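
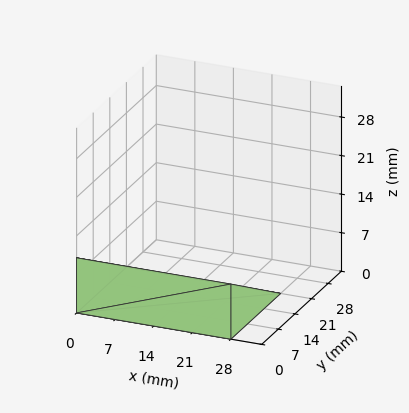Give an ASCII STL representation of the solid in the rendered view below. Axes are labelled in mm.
Reading the render: the shape is a wedge (ramp): 28 × 21 mm base, rising to 10 mm along the y=0 edge and sloping linearly to z=0 at y=21 (dimensions read to the nearest mm from the axis ticks). For the STL, each face is triangulated and given an outward normal.

solid part
  facet normal 0.0000 0.0000 -1.0000
    outer loop
      vertex 28.00 21.00 0.00
      vertex 28.00 0.00 0.00
      vertex 0.00 0.00 0.00
    endloop
  endfacet
  facet normal 0.0000 0.0000 -1.0000
    outer loop
      vertex 0.00 21.00 0.00
      vertex 28.00 21.00 0.00
      vertex 0.00 0.00 0.00
    endloop
  endfacet
  facet normal 0.0000 -1.0000 0.0000
    outer loop
      vertex 0.00 0.00 0.00
      vertex 28.00 0.00 0.00
      vertex 28.00 0.00 10.00
    endloop
  endfacet
  facet normal 0.0000 -1.0000 0.0000
    outer loop
      vertex 0.00 0.00 0.00
      vertex 28.00 0.00 10.00
      vertex 0.00 0.00 10.00
    endloop
  endfacet
  facet normal 0.0000 0.4299 0.9029
    outer loop
      vertex 0.00 0.00 10.00
      vertex 28.00 0.00 10.00
      vertex 28.00 21.00 0.00
    endloop
  endfacet
  facet normal 0.0000 0.4299 0.9029
    outer loop
      vertex 0.00 0.00 10.00
      vertex 28.00 21.00 0.00
      vertex 0.00 21.00 0.00
    endloop
  endfacet
  facet normal -1.0000 0.0000 0.0000
    outer loop
      vertex 0.00 0.00 10.00
      vertex 0.00 21.00 0.00
      vertex 0.00 0.00 0.00
    endloop
  endfacet
  facet normal 1.0000 0.0000 0.0000
    outer loop
      vertex 28.00 0.00 0.00
      vertex 28.00 21.00 0.00
      vertex 28.00 0.00 10.00
    endloop
  endfacet
endsolid part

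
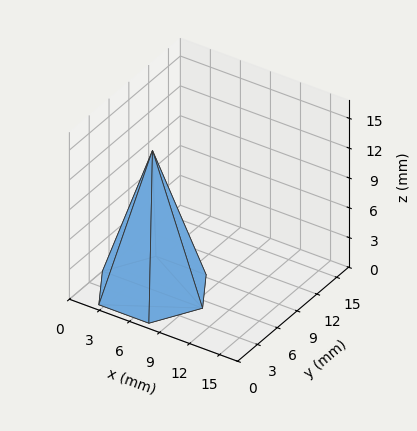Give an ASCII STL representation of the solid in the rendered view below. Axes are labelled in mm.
Reading the render: the shape is a regular 6-sided pyramid, base circumscribed radius ≈ 5 mm, apex at z ≈ 14 mm (dimensions read to the nearest mm from the axis ticks). For the STL, each face is triangulated and given an outward normal.

solid part
  facet normal 0.0000 0.0000 -1.0000
    outer loop
      vertex 2.500 9.330 0.000
      vertex 7.500 9.330 0.000
      vertex 10.000 5.000 0.000
    endloop
  endfacet
  facet normal 0.0000 0.0000 -1.0000
    outer loop
      vertex 0.000 5.000 0.000
      vertex 2.500 9.330 0.000
      vertex 10.000 5.000 0.000
    endloop
  endfacet
  facet normal 0.0000 0.0000 -1.0000
    outer loop
      vertex 2.500 0.670 0.000
      vertex 0.000 5.000 0.000
      vertex 10.000 5.000 0.000
    endloop
  endfacet
  facet normal 0.0000 0.0000 -1.0000
    outer loop
      vertex 7.500 0.670 0.000
      vertex 2.500 0.670 0.000
      vertex 10.000 5.000 0.000
    endloop
  endfacet
  facet normal 0.8273 0.4777 0.2955
    outer loop
      vertex 10.000 5.000 0.000
      vertex 7.500 9.330 0.000
      vertex 5.000 5.000 14.000
    endloop
  endfacet
  facet normal 0.0000 0.9554 0.2955
    outer loop
      vertex 7.500 9.330 0.000
      vertex 2.500 9.330 0.000
      vertex 5.000 5.000 14.000
    endloop
  endfacet
  facet normal -0.8273 0.4777 0.2955
    outer loop
      vertex 2.500 9.330 0.000
      vertex 0.000 5.000 0.000
      vertex 5.000 5.000 14.000
    endloop
  endfacet
  facet normal -0.8273 -0.4777 0.2955
    outer loop
      vertex 0.000 5.000 0.000
      vertex 2.500 0.670 0.000
      vertex 5.000 5.000 14.000
    endloop
  endfacet
  facet normal 0.0000 -0.9554 0.2955
    outer loop
      vertex 2.500 0.670 0.000
      vertex 7.500 0.670 0.000
      vertex 5.000 5.000 14.000
    endloop
  endfacet
  facet normal 0.8273 -0.4777 0.2955
    outer loop
      vertex 7.500 0.670 0.000
      vertex 10.000 5.000 0.000
      vertex 5.000 5.000 14.000
    endloop
  endfacet
endsolid part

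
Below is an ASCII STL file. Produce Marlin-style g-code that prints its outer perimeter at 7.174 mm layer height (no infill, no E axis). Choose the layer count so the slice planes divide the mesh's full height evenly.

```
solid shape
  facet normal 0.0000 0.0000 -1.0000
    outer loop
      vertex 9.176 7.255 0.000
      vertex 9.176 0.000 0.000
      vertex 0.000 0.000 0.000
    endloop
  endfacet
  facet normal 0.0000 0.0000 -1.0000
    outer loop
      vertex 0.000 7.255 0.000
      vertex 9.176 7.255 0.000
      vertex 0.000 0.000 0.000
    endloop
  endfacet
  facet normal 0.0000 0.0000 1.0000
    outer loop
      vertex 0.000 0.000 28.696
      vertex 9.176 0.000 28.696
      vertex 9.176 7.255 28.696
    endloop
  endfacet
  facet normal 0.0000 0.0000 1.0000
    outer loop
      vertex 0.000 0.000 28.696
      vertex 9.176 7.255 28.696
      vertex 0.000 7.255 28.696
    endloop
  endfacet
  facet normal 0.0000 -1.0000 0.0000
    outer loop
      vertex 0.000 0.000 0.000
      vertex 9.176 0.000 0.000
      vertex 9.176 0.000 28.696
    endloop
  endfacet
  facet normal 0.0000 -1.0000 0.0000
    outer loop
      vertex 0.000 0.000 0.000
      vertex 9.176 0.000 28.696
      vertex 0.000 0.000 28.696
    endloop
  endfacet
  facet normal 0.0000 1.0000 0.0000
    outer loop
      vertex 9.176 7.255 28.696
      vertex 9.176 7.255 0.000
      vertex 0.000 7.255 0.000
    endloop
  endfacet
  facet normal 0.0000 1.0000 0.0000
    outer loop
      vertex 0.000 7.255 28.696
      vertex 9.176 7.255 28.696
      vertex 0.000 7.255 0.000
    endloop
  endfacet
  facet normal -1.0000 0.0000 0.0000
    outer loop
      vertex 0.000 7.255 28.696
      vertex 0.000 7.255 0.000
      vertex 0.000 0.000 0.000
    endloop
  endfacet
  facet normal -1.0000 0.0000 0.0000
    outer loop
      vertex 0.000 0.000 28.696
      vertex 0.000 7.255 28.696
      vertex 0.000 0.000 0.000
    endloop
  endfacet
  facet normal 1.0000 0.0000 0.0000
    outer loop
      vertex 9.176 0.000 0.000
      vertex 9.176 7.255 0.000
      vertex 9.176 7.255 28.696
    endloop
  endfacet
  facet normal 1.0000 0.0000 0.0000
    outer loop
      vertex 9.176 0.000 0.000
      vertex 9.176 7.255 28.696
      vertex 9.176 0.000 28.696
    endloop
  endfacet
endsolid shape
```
; perimeter-only toolpath
G21 ; units = mm
G90 ; absolute positioning
G28 ; home
; layer 1
G0 Z7.174
G0 X0.000 Y0.000
G1 X9.176 Y0.000
G1 X9.176 Y7.255
G1 X0.000 Y7.255
G1 X0.000 Y0.000
; layer 2
G0 Z14.348
G0 X0.000 Y0.000
G1 X9.176 Y0.000
G1 X9.176 Y7.255
G1 X0.000 Y7.255
G1 X0.000 Y0.000
; layer 3
G0 Z21.522
G0 X0.000 Y0.000
G1 X9.176 Y0.000
G1 X9.176 Y7.255
G1 X0.000 Y7.255
G1 X0.000 Y0.000
; layer 4
G0 Z28.696
G0 X0.000 Y0.000
G1 X9.176 Y0.000
G1 X9.176 Y7.255
G1 X0.000 Y7.255
G1 X0.000 Y0.000
M2 ; end

The solid is a rectangular box, roughly 9.18 × 7.25 mm footprint and 28.7 mm tall. Slicing at Δz = 7.174 mm — 4 equal slices spanning the solid's height, so layer i sits at z = i·h/4 — gives 4 non-empty perimeters. Each is a 4-segment closed polygon; G0 lifts to the layer z and rapids to the start vertex, then G1 traces the edges.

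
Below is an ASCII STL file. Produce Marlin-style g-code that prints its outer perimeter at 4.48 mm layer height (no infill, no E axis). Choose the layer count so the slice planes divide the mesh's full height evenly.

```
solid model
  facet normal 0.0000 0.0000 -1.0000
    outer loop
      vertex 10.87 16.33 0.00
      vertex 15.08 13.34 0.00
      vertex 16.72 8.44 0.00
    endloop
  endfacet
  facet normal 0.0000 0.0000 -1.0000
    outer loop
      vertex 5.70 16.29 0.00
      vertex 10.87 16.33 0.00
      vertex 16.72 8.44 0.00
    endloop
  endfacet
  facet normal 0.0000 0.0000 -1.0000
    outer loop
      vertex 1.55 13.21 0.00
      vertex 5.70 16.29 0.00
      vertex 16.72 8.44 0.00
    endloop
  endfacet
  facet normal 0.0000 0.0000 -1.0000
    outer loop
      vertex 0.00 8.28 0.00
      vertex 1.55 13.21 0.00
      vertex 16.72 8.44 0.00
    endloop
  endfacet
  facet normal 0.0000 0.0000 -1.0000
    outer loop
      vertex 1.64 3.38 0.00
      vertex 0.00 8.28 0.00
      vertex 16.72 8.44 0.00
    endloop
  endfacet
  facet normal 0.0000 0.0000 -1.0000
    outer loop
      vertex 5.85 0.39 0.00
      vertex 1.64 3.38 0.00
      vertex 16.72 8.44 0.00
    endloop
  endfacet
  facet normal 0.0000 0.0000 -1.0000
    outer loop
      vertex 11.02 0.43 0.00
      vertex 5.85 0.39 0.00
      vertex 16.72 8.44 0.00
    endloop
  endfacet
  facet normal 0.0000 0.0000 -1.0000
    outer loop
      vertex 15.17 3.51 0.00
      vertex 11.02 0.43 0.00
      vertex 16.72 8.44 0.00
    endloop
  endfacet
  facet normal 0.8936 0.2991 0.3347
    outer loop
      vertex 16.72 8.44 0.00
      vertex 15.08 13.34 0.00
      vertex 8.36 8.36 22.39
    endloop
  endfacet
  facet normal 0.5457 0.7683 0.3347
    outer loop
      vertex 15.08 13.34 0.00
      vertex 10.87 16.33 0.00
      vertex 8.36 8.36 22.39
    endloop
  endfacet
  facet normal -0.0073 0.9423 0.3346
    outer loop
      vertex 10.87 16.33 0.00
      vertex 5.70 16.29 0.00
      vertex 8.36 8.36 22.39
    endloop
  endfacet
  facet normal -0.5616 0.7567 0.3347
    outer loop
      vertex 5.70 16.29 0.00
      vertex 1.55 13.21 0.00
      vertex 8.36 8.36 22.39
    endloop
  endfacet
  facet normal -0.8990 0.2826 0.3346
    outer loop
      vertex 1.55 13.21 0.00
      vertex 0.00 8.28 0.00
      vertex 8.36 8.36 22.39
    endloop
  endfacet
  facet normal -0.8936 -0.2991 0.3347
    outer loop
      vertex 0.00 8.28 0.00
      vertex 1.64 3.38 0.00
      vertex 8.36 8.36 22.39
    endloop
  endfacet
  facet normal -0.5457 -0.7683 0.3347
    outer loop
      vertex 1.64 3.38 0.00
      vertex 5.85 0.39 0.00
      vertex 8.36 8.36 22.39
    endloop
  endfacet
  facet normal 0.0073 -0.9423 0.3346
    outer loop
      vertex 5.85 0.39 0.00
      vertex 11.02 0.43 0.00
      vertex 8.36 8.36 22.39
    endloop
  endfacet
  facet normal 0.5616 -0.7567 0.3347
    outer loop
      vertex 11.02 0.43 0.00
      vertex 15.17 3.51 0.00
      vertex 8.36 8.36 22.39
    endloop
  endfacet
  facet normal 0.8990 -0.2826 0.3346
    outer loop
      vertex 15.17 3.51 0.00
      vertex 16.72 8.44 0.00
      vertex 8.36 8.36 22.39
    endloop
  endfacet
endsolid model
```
; perimeter-only toolpath
G21 ; units = mm
G90 ; absolute positioning
G28 ; home
; layer 1
G0 Z4.48
G0 X15.05 Y8.42
G1 X13.74 Y12.34
G1 X10.37 Y14.74
G1 X6.23 Y14.70
G1 X2.91 Y12.24
G1 X1.67 Y8.30
G1 X2.98 Y4.38
G1 X6.35 Y1.98
G1 X10.49 Y2.02
G1 X13.81 Y4.48
G1 X15.05 Y8.42
; layer 2
G0 Z8.96
G0 X13.38 Y8.41
G1 X12.39 Y11.35
G1 X9.87 Y13.14
G1 X6.76 Y13.12
G1 X4.27 Y11.27
G1 X3.34 Y8.31
G1 X4.33 Y5.37
G1 X6.85 Y3.58
G1 X9.96 Y3.60
G1 X12.45 Y5.45
G1 X13.38 Y8.41
; layer 3
G0 Z13.43
G0 X11.70 Y8.39
G1 X11.05 Y10.35
G1 X9.36 Y11.55
G1 X7.30 Y11.53
G1 X5.64 Y10.30
G1 X5.02 Y8.33
G1 X5.67 Y6.37
G1 X7.36 Y5.17
G1 X9.42 Y5.19
G1 X11.08 Y6.42
G1 X11.70 Y8.39
; layer 4
G0 Z17.91
G0 X10.03 Y8.38
G1 X9.70 Y9.36
G1 X8.86 Y9.95
G1 X7.83 Y9.95
G1 X7.00 Y9.33
G1 X6.69 Y8.34
G1 X7.02 Y7.36
G1 X7.86 Y6.77
G1 X8.89 Y6.77
G1 X9.72 Y7.39
G1 X10.03 Y8.38
M2 ; end

The solid is a regular 10-sided pyramid, base circumscribed radius ≈ 8.36 mm, apex at z ≈ 22.4 mm. Slicing at Δz = 4.48 mm — 5 equal slices spanning the solid's height, so layer i sits at z = i·h/5 — gives 4 non-empty perimeters. Each is a 10-segment closed polygon; G0 lifts to the layer z and rapids to the start vertex, then G1 traces the edges. The cross-section shrinks linearly with z (the slice at the apex is degenerate and omitted).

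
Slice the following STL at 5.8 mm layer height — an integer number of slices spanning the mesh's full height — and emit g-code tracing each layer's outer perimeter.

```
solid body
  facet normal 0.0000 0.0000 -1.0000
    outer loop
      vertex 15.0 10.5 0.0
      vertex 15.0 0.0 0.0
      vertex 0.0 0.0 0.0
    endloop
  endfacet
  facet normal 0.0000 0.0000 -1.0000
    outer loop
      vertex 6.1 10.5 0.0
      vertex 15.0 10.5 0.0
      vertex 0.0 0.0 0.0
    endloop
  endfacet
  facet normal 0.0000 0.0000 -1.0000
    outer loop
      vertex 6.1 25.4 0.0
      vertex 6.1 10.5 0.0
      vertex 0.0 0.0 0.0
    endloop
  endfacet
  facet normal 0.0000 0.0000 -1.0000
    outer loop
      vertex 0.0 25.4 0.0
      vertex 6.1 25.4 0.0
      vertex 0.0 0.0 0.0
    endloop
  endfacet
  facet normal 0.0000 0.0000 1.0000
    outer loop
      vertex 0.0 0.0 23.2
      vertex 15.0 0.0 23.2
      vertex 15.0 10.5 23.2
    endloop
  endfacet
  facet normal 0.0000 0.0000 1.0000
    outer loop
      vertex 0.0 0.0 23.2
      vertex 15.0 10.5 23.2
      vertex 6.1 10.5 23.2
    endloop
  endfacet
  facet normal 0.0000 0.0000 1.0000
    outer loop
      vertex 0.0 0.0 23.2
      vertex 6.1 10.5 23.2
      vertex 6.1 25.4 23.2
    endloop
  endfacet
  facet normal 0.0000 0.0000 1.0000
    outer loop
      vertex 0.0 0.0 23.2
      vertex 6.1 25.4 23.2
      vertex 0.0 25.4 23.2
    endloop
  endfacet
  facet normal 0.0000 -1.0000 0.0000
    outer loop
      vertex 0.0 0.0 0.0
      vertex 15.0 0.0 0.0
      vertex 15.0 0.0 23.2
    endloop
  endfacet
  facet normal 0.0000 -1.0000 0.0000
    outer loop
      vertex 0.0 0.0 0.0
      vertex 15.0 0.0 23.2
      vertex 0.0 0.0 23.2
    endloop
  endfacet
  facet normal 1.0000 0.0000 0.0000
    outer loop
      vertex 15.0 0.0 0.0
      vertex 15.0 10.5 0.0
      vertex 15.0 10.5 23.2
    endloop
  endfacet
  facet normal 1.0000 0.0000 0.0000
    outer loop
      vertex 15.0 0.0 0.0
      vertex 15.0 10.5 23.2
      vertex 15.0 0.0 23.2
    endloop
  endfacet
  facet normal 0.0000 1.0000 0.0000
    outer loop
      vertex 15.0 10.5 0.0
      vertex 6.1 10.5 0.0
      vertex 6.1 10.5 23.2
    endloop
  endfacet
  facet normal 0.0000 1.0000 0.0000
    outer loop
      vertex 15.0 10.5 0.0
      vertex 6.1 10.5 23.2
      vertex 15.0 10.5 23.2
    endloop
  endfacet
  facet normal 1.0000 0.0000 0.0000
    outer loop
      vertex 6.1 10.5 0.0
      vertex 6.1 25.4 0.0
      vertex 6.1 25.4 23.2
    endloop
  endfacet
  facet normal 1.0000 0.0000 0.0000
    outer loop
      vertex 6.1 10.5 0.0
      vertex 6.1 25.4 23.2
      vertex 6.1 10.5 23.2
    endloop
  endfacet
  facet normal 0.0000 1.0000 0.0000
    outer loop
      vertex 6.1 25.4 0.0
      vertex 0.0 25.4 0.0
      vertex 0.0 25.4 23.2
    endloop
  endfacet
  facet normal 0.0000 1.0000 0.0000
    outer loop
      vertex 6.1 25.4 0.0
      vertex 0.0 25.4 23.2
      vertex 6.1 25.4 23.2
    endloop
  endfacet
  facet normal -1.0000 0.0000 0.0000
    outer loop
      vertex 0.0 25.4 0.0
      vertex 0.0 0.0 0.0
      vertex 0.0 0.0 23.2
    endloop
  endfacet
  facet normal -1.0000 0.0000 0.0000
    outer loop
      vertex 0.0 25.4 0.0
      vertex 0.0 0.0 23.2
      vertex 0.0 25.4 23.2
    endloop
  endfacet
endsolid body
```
; perimeter-only toolpath
G21 ; units = mm
G90 ; absolute positioning
G28 ; home
; layer 1
G0 Z5.8
G0 X0.0 Y0.0
G1 X15.0 Y0.0
G1 X15.0 Y10.5
G1 X6.1 Y10.5
G1 X6.1 Y25.4
G1 X0.0 Y25.4
G1 X0.0 Y0.0
; layer 2
G0 Z11.6
G0 X0.0 Y0.0
G1 X15.0 Y0.0
G1 X15.0 Y10.5
G1 X6.1 Y10.5
G1 X6.1 Y25.4
G1 X0.0 Y25.4
G1 X0.0 Y0.0
; layer 3
G0 Z17.4
G0 X0.0 Y0.0
G1 X15.0 Y0.0
G1 X15.0 Y10.5
G1 X6.1 Y10.5
G1 X6.1 Y25.4
G1 X0.0 Y25.4
G1 X0.0 Y0.0
; layer 4
G0 Z23.2
G0 X0.0 Y0.0
G1 X15.0 Y0.0
G1 X15.0 Y10.5
G1 X6.1 Y10.5
G1 X6.1 Y25.4
G1 X0.0 Y25.4
G1 X0.0 Y0.0
M2 ; end

The solid is an L-shaped prism: outer 15 × 25.4 mm, arm thicknesses ≈ 10.5 mm (horizontal) and 6.1 mm (vertical), extruded 23.2 mm in z. Slicing at Δz = 5.8 mm — 4 equal slices spanning the solid's height, so layer i sits at z = i·h/4 — gives 4 non-empty perimeters. Each is a 6-segment closed polygon; G0 lifts to the layer z and rapids to the start vertex, then G1 traces the edges.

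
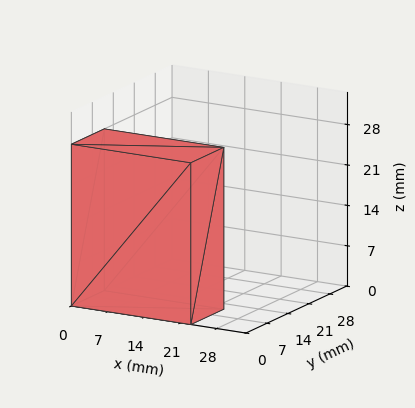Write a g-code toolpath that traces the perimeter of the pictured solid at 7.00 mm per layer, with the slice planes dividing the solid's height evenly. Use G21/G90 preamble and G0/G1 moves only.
Reading the render: the shape is a rectangular box, roughly 23 × 11 mm footprint and 28 mm tall (dimensions read to the nearest mm from the axis ticks). For the g-code, the solid's height is divided into equal slices at the stated Δz and each level perimeter traced with G1 moves after a G0 lift.

; perimeter-only toolpath
G21 ; units = mm
G90 ; absolute positioning
G28 ; home
; layer 1
G0 Z7.00
G0 X0.00 Y0.00
G1 X23.00 Y0.00
G1 X23.00 Y11.00
G1 X0.00 Y11.00
G1 X0.00 Y0.00
; layer 2
G0 Z14.00
G0 X0.00 Y0.00
G1 X23.00 Y0.00
G1 X23.00 Y11.00
G1 X0.00 Y11.00
G1 X0.00 Y0.00
; layer 3
G0 Z21.00
G0 X0.00 Y0.00
G1 X23.00 Y0.00
G1 X23.00 Y11.00
G1 X0.00 Y11.00
G1 X0.00 Y0.00
; layer 4
G0 Z28.00
G0 X0.00 Y0.00
G1 X23.00 Y0.00
G1 X23.00 Y11.00
G1 X0.00 Y11.00
G1 X0.00 Y0.00
M2 ; end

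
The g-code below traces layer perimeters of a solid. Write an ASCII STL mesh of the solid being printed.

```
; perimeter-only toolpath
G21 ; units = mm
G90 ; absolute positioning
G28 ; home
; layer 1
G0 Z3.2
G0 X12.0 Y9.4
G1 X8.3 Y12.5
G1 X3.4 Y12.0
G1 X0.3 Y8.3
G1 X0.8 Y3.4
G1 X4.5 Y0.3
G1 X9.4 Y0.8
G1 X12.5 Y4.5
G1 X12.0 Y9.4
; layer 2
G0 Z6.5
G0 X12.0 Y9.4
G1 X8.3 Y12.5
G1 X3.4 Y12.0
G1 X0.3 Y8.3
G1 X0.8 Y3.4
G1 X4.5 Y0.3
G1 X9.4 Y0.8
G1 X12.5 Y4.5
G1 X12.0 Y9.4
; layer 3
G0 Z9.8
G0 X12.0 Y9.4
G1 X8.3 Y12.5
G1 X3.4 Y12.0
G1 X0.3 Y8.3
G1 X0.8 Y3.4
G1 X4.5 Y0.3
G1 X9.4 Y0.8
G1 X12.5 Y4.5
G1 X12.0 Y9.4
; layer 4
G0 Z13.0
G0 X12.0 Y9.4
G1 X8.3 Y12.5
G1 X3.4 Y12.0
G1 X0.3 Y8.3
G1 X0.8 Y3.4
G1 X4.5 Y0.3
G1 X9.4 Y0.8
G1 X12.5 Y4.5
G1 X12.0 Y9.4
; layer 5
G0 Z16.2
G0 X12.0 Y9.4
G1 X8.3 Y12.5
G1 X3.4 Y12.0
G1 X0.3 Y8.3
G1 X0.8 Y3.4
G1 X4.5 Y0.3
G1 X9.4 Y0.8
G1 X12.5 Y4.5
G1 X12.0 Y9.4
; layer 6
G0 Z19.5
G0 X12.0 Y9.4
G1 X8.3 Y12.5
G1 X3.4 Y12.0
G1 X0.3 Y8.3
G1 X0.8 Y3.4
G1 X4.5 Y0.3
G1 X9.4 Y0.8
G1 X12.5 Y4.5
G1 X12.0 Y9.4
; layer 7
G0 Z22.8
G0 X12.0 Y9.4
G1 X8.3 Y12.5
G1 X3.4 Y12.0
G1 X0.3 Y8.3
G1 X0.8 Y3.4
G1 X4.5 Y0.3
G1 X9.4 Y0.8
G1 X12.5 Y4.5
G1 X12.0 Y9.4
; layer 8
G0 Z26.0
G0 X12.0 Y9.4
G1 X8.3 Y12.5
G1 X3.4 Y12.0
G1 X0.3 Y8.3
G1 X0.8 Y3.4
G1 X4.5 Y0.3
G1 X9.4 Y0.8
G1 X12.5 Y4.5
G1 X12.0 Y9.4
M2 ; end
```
solid part
  facet normal 0.0000 0.0000 -1.0000
    outer loop
      vertex 3.4 12.0 0.0
      vertex 8.3 12.5 0.0
      vertex 12.0 9.4 0.0
    endloop
  endfacet
  facet normal 0.0000 0.0000 -1.0000
    outer loop
      vertex 0.3 8.3 0.0
      vertex 3.4 12.0 0.0
      vertex 12.0 9.4 0.0
    endloop
  endfacet
  facet normal 0.0000 0.0000 -1.0000
    outer loop
      vertex 0.8 3.4 0.0
      vertex 0.3 8.3 0.0
      vertex 12.0 9.4 0.0
    endloop
  endfacet
  facet normal 0.0000 0.0000 -1.0000
    outer loop
      vertex 4.5 0.3 0.0
      vertex 0.8 3.4 0.0
      vertex 12.0 9.4 0.0
    endloop
  endfacet
  facet normal 0.0000 0.0000 -1.0000
    outer loop
      vertex 9.4 0.8 0.0
      vertex 4.5 0.3 0.0
      vertex 12.0 9.4 0.0
    endloop
  endfacet
  facet normal 0.0000 0.0000 -1.0000
    outer loop
      vertex 12.5 4.5 0.0
      vertex 9.4 0.8 0.0
      vertex 12.0 9.4 0.0
    endloop
  endfacet
  facet normal 0.0000 0.0000 1.0000
    outer loop
      vertex 12.0 9.4 26.0
      vertex 8.3 12.5 26.0
      vertex 3.4 12.0 26.0
    endloop
  endfacet
  facet normal 0.0000 0.0000 1.0000
    outer loop
      vertex 12.0 9.4 26.0
      vertex 3.4 12.0 26.0
      vertex 0.3 8.3 26.0
    endloop
  endfacet
  facet normal 0.0000 0.0000 1.0000
    outer loop
      vertex 12.0 9.4 26.0
      vertex 0.3 8.3 26.0
      vertex 0.8 3.4 26.0
    endloop
  endfacet
  facet normal 0.0000 0.0000 1.0000
    outer loop
      vertex 12.0 9.4 26.0
      vertex 0.8 3.4 26.0
      vertex 4.5 0.3 26.0
    endloop
  endfacet
  facet normal 0.0000 0.0000 1.0000
    outer loop
      vertex 12.0 9.4 26.0
      vertex 4.5 0.3 26.0
      vertex 9.4 0.8 26.0
    endloop
  endfacet
  facet normal 0.0000 0.0000 1.0000
    outer loop
      vertex 12.0 9.4 26.0
      vertex 9.4 0.8 26.0
      vertex 12.5 4.5 26.0
    endloop
  endfacet
  facet normal 0.6422 0.7665 0.0000
    outer loop
      vertex 12.0 9.4 0.0
      vertex 8.3 12.5 0.0
      vertex 8.3 12.5 26.0
    endloop
  endfacet
  facet normal 0.6422 0.7665 0.0000
    outer loop
      vertex 12.0 9.4 0.0
      vertex 8.3 12.5 26.0
      vertex 12.0 9.4 26.0
    endloop
  endfacet
  facet normal -0.1015 0.9948 0.0000
    outer loop
      vertex 8.3 12.5 0.0
      vertex 3.4 12.0 0.0
      vertex 3.4 12.0 26.0
    endloop
  endfacet
  facet normal -0.1015 0.9948 0.0000
    outer loop
      vertex 8.3 12.5 0.0
      vertex 3.4 12.0 26.0
      vertex 8.3 12.5 26.0
    endloop
  endfacet
  facet normal -0.7665 0.6422 0.0000
    outer loop
      vertex 3.4 12.0 0.0
      vertex 0.3 8.3 0.0
      vertex 0.3 8.3 26.0
    endloop
  endfacet
  facet normal -0.7665 0.6422 0.0000
    outer loop
      vertex 3.4 12.0 0.0
      vertex 0.3 8.3 26.0
      vertex 3.4 12.0 26.0
    endloop
  endfacet
  facet normal -0.9948 -0.1015 0.0000
    outer loop
      vertex 0.3 8.3 0.0
      vertex 0.8 3.4 0.0
      vertex 0.8 3.4 26.0
    endloop
  endfacet
  facet normal -0.9948 -0.1015 0.0000
    outer loop
      vertex 0.3 8.3 0.0
      vertex 0.8 3.4 26.0
      vertex 0.3 8.3 26.0
    endloop
  endfacet
  facet normal -0.6422 -0.7665 0.0000
    outer loop
      vertex 0.8 3.4 0.0
      vertex 4.5 0.3 0.0
      vertex 4.5 0.3 26.0
    endloop
  endfacet
  facet normal -0.6422 -0.7665 0.0000
    outer loop
      vertex 0.8 3.4 0.0
      vertex 4.5 0.3 26.0
      vertex 0.8 3.4 26.0
    endloop
  endfacet
  facet normal 0.1015 -0.9948 0.0000
    outer loop
      vertex 4.5 0.3 0.0
      vertex 9.4 0.8 0.0
      vertex 9.4 0.8 26.0
    endloop
  endfacet
  facet normal 0.1015 -0.9948 0.0000
    outer loop
      vertex 4.5 0.3 0.0
      vertex 9.4 0.8 26.0
      vertex 4.5 0.3 26.0
    endloop
  endfacet
  facet normal 0.7665 -0.6422 0.0000
    outer loop
      vertex 9.4 0.8 0.0
      vertex 12.5 4.5 0.0
      vertex 12.5 4.5 26.0
    endloop
  endfacet
  facet normal 0.7665 -0.6422 0.0000
    outer loop
      vertex 9.4 0.8 0.0
      vertex 12.5 4.5 26.0
      vertex 9.4 0.8 26.0
    endloop
  endfacet
  facet normal 0.9948 0.1015 0.0000
    outer loop
      vertex 12.5 4.5 0.0
      vertex 12.0 9.4 0.0
      vertex 12.0 9.4 26.0
    endloop
  endfacet
  facet normal 0.9948 0.1015 0.0000
    outer loop
      vertex 12.5 4.5 0.0
      vertex 12.0 9.4 26.0
      vertex 12.5 4.5 26.0
    endloop
  endfacet
endsolid part

The G0 Z moves step by Δz≈3.2 mm. Every layer's G1 loop is the same polygon, so the solid is a straight extrusion of it from z=0 to z≈26. Closing with flat bottom and top caps and triangulating gives 28 facets — a regular 8-sided prism (a cylinder approximated with 8 flat sides), circumscribed radius ≈ 6.4 mm, height ≈ 26 mm.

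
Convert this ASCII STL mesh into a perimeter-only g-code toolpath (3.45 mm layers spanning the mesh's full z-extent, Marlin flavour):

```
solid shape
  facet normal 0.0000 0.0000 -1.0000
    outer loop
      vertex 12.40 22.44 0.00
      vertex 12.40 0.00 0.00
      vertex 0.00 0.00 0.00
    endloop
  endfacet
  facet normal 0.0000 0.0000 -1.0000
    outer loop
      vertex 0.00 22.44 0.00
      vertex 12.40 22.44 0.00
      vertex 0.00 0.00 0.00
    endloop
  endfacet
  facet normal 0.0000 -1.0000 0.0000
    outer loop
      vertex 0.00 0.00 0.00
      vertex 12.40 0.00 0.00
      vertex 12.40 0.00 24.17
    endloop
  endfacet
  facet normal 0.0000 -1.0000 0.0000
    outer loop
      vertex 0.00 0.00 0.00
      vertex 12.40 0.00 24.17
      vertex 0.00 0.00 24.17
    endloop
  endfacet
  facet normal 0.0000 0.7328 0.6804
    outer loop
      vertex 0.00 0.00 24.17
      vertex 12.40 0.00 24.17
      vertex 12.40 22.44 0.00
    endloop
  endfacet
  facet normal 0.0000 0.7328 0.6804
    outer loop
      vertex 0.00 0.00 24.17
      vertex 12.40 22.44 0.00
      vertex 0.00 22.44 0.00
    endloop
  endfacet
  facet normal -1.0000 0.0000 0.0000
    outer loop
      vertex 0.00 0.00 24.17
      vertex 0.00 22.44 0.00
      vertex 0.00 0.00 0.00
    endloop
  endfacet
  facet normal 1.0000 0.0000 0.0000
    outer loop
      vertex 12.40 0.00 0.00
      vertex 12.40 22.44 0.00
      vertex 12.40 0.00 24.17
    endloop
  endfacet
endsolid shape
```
; perimeter-only toolpath
G21 ; units = mm
G90 ; absolute positioning
G28 ; home
; layer 1
G0 Z3.45
G0 X0.00 Y0.00
G1 X12.40 Y0.00
G1 X12.40 Y19.23
G1 X0.00 Y19.23
G1 X0.00 Y0.00
; layer 2
G0 Z6.91
G0 X0.00 Y0.00
G1 X12.40 Y0.00
G1 X12.40 Y16.03
G1 X0.00 Y16.03
G1 X0.00 Y0.00
; layer 3
G0 Z10.36
G0 X0.00 Y0.00
G1 X12.40 Y0.00
G1 X12.40 Y12.82
G1 X0.00 Y12.82
G1 X0.00 Y0.00
; layer 4
G0 Z13.81
G0 X0.00 Y0.00
G1 X12.40 Y0.00
G1 X12.40 Y9.62
G1 X0.00 Y9.62
G1 X0.00 Y0.00
; layer 5
G0 Z17.26
G0 X0.00 Y0.00
G1 X12.40 Y0.00
G1 X12.40 Y6.41
G1 X0.00 Y6.41
G1 X0.00 Y0.00
; layer 6
G0 Z20.72
G0 X0.00 Y0.00
G1 X12.40 Y0.00
G1 X12.40 Y3.21
G1 X0.00 Y3.21
G1 X0.00 Y0.00
M2 ; end

The solid is a wedge (ramp): 12.4 × 22.4 mm base, rising to 24.2 mm along the y=0 edge and sloping linearly to z=0 at y=22.4. Slicing at Δz = 3.45 mm — 7 equal slices spanning the solid's height, so layer i sits at z = i·h/7 — gives 6 non-empty perimeters. Each is a 4-segment closed polygon; G0 lifts to the layer z and rapids to the start vertex, then G1 traces the edges. The cross-section shrinks linearly with z (the slice at the apex is degenerate and omitted).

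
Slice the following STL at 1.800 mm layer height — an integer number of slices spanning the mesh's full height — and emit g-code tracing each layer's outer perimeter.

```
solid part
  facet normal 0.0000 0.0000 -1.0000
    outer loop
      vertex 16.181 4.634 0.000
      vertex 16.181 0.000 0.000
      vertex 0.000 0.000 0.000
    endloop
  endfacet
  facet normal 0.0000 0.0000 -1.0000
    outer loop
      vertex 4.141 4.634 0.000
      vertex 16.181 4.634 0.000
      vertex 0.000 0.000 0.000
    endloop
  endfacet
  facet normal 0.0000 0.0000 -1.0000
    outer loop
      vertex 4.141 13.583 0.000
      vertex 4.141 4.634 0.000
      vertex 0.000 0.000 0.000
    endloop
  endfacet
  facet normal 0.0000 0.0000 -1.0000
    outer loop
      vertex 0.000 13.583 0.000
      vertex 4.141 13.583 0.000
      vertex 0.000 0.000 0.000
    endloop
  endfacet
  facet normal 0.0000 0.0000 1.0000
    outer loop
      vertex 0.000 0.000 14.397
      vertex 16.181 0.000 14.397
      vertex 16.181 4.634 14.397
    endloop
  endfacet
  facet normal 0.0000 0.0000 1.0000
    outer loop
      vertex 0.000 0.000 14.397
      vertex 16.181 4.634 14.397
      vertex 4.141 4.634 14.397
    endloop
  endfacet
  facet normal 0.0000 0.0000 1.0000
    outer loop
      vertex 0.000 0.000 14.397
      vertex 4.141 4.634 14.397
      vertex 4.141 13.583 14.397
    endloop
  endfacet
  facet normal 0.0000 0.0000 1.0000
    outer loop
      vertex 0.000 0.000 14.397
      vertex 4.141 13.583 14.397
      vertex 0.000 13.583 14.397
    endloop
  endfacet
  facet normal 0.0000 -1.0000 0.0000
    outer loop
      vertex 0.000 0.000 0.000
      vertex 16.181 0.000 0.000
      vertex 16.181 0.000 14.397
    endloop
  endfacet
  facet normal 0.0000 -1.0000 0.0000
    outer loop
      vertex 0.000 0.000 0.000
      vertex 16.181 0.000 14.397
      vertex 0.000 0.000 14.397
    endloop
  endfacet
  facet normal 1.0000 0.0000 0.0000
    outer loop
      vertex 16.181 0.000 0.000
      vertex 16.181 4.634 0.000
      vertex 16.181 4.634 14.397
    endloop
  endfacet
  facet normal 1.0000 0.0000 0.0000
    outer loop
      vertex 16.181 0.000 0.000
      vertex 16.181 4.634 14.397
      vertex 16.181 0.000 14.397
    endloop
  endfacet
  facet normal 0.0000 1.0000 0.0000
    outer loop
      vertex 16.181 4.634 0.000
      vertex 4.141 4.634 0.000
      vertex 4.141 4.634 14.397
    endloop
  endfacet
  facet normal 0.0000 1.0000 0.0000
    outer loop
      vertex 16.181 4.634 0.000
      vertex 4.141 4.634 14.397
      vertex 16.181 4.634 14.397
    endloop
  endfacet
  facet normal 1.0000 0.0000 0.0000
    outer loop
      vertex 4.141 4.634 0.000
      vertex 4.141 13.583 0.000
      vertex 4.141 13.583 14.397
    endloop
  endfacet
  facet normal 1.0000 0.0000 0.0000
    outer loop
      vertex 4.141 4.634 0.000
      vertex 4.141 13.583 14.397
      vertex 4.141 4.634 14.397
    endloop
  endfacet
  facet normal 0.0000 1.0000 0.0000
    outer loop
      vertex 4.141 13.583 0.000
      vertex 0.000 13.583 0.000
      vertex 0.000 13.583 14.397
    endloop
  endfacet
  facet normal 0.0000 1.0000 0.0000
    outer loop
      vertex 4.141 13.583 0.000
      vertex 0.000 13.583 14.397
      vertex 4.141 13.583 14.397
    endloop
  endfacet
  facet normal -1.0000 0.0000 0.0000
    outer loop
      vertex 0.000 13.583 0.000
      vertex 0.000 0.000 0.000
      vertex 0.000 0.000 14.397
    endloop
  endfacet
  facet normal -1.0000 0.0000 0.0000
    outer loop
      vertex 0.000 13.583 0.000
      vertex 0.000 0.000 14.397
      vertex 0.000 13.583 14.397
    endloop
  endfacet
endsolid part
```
; perimeter-only toolpath
G21 ; units = mm
G90 ; absolute positioning
G28 ; home
; layer 1
G0 Z1.800
G0 X0.000 Y0.000
G1 X16.181 Y0.000
G1 X16.181 Y4.634
G1 X4.141 Y4.634
G1 X4.141 Y13.583
G1 X0.000 Y13.583
G1 X0.000 Y0.000
; layer 2
G0 Z3.599
G0 X0.000 Y0.000
G1 X16.181 Y0.000
G1 X16.181 Y4.634
G1 X4.141 Y4.634
G1 X4.141 Y13.583
G1 X0.000 Y13.583
G1 X0.000 Y0.000
; layer 3
G0 Z5.399
G0 X0.000 Y0.000
G1 X16.181 Y0.000
G1 X16.181 Y4.634
G1 X4.141 Y4.634
G1 X4.141 Y13.583
G1 X0.000 Y13.583
G1 X0.000 Y0.000
; layer 4
G0 Z7.199
G0 X0.000 Y0.000
G1 X16.181 Y0.000
G1 X16.181 Y4.634
G1 X4.141 Y4.634
G1 X4.141 Y13.583
G1 X0.000 Y13.583
G1 X0.000 Y0.000
; layer 5
G0 Z8.998
G0 X0.000 Y0.000
G1 X16.181 Y0.000
G1 X16.181 Y4.634
G1 X4.141 Y4.634
G1 X4.141 Y13.583
G1 X0.000 Y13.583
G1 X0.000 Y0.000
; layer 6
G0 Z10.798
G0 X0.000 Y0.000
G1 X16.181 Y0.000
G1 X16.181 Y4.634
G1 X4.141 Y4.634
G1 X4.141 Y13.583
G1 X0.000 Y13.583
G1 X0.000 Y0.000
; layer 7
G0 Z12.597
G0 X0.000 Y0.000
G1 X16.181 Y0.000
G1 X16.181 Y4.634
G1 X4.141 Y4.634
G1 X4.141 Y13.583
G1 X0.000 Y13.583
G1 X0.000 Y0.000
; layer 8
G0 Z14.397
G0 X0.000 Y0.000
G1 X16.181 Y0.000
G1 X16.181 Y4.634
G1 X4.141 Y4.634
G1 X4.141 Y13.583
G1 X0.000 Y13.583
G1 X0.000 Y0.000
M2 ; end

The solid is an L-shaped prism: outer 16.2 × 13.6 mm, arm thicknesses ≈ 4.63 mm (horizontal) and 4.14 mm (vertical), extruded 14.4 mm in z. Slicing at Δz = 1.800 mm — 8 equal slices spanning the solid's height, so layer i sits at z = i·h/8 — gives 8 non-empty perimeters. Each is a 6-segment closed polygon; G0 lifts to the layer z and rapids to the start vertex, then G1 traces the edges.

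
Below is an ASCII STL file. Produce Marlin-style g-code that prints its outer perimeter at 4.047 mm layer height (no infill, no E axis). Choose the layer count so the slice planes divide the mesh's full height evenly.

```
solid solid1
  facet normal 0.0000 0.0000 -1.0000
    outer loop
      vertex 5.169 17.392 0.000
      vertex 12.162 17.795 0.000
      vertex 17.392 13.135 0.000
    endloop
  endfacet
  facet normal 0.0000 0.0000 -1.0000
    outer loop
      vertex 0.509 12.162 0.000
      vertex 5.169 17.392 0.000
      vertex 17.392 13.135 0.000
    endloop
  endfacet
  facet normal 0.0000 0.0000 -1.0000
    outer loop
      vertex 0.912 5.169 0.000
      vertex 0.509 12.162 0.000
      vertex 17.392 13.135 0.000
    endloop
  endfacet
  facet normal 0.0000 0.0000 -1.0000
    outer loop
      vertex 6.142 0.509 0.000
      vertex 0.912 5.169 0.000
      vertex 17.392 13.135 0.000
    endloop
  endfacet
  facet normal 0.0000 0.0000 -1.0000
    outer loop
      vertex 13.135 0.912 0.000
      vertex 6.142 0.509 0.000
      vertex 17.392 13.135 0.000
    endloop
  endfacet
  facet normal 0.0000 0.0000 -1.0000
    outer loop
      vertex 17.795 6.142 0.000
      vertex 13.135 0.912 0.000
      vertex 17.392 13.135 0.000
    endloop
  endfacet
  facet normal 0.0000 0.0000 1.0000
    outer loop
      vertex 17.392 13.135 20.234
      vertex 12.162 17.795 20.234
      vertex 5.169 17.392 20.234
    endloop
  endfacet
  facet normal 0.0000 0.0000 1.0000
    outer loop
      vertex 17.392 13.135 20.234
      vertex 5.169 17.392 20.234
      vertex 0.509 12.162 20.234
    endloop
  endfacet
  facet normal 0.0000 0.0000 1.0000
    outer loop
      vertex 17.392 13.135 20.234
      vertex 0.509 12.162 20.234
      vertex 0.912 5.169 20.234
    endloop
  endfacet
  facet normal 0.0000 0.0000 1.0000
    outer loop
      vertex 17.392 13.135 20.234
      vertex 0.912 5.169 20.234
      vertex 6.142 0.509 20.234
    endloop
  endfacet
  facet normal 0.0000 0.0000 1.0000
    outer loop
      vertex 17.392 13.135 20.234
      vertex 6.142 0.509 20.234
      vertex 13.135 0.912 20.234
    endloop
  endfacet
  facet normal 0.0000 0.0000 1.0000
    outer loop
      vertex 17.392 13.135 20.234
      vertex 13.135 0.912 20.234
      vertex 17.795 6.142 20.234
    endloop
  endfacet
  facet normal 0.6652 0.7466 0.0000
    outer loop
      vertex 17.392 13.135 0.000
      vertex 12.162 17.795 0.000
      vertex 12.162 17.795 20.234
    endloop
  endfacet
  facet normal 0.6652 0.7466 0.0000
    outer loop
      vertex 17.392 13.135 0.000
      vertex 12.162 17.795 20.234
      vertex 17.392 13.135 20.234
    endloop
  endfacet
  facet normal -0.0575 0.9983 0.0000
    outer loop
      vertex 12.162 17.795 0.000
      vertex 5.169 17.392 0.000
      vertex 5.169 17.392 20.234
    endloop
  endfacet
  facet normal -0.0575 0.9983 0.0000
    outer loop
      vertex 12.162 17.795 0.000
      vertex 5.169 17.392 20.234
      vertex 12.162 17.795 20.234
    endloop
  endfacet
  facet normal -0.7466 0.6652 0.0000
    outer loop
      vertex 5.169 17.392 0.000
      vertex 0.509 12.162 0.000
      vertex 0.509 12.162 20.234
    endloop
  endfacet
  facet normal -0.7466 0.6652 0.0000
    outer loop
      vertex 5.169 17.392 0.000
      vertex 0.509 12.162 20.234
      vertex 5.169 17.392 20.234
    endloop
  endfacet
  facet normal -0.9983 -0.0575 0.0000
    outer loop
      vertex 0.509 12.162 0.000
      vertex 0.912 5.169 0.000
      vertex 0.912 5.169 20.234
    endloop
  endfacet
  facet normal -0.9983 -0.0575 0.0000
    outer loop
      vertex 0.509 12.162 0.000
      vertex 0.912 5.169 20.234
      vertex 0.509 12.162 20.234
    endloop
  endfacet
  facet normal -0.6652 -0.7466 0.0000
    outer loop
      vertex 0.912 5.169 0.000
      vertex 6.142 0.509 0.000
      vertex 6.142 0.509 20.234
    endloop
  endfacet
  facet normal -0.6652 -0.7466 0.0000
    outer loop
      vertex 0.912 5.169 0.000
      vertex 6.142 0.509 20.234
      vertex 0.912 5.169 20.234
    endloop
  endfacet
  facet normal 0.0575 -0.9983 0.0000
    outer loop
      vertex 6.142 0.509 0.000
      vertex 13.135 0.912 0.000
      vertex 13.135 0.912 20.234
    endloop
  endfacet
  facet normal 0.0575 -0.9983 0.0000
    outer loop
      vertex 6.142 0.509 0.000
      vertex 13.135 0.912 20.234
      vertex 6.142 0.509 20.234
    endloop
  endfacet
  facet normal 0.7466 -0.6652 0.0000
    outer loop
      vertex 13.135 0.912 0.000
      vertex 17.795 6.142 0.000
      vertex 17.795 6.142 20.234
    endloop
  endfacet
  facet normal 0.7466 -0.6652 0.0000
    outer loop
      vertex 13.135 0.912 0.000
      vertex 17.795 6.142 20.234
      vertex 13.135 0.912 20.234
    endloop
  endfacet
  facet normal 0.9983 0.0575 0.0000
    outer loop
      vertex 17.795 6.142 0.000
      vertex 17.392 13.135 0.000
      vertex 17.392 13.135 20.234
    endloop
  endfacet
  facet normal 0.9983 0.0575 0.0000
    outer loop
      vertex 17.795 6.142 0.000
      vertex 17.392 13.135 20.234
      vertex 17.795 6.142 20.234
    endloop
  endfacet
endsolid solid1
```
; perimeter-only toolpath
G21 ; units = mm
G90 ; absolute positioning
G28 ; home
; layer 1
G0 Z4.047
G0 X17.392 Y13.135
G1 X12.162 Y17.795
G1 X5.169 Y17.392
G1 X0.509 Y12.162
G1 X0.912 Y5.169
G1 X6.142 Y0.509
G1 X13.135 Y0.912
G1 X17.795 Y6.142
G1 X17.392 Y13.135
; layer 2
G0 Z8.094
G0 X17.392 Y13.135
G1 X12.162 Y17.795
G1 X5.169 Y17.392
G1 X0.509 Y12.162
G1 X0.912 Y5.169
G1 X6.142 Y0.509
G1 X13.135 Y0.912
G1 X17.795 Y6.142
G1 X17.392 Y13.135
; layer 3
G0 Z12.140
G0 X17.392 Y13.135
G1 X12.162 Y17.795
G1 X5.169 Y17.392
G1 X0.509 Y12.162
G1 X0.912 Y5.169
G1 X6.142 Y0.509
G1 X13.135 Y0.912
G1 X17.795 Y6.142
G1 X17.392 Y13.135
; layer 4
G0 Z16.187
G0 X17.392 Y13.135
G1 X12.162 Y17.795
G1 X5.169 Y17.392
G1 X0.509 Y12.162
G1 X0.912 Y5.169
G1 X6.142 Y0.509
G1 X13.135 Y0.912
G1 X17.795 Y6.142
G1 X17.392 Y13.135
; layer 5
G0 Z20.234
G0 X17.392 Y13.135
G1 X12.162 Y17.795
G1 X5.169 Y17.392
G1 X0.509 Y12.162
G1 X0.912 Y5.169
G1 X6.142 Y0.509
G1 X13.135 Y0.912
G1 X17.795 Y6.142
G1 X17.392 Y13.135
M2 ; end

The solid is a regular 8-sided prism (a cylinder approximated with 8 flat sides), circumscribed radius ≈ 9.15 mm, height ≈ 20.2 mm. Slicing at Δz = 4.047 mm — 5 equal slices spanning the solid's height, so layer i sits at z = i·h/5 — gives 5 non-empty perimeters. Each is a 8-segment closed polygon; G0 lifts to the layer z and rapids to the start vertex, then G1 traces the edges.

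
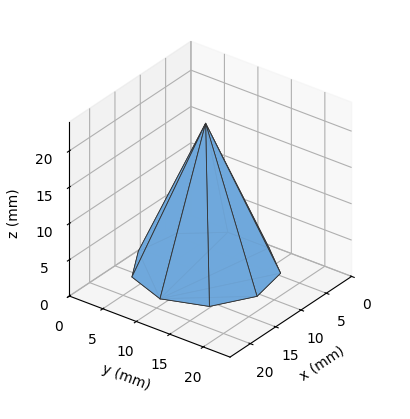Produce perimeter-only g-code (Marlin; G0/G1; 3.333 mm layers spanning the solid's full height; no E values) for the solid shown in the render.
Reading the render: the shape is a regular 9-sided pyramid, base circumscribed radius ≈ 9 mm, apex at z ≈ 20 mm (dimensions read to the nearest mm from the axis ticks). For the g-code, the solid's height is divided into equal slices at the stated Δz and each level perimeter traced with G1 moves after a G0 lift.

; perimeter-only toolpath
G21 ; units = mm
G90 ; absolute positioning
G28 ; home
; layer 1
G0 Z3.333
G0 X16.500 Y9.000
G1 X14.745 Y13.821
G1 X10.303 Y16.386
G1 X5.250 Y15.495
G1 X1.953 Y11.565
G1 X1.953 Y6.435
G1 X5.250 Y2.505
G1 X10.303 Y1.614
G1 X14.745 Y4.179
G1 X16.500 Y9.000
; layer 2
G0 Z6.667
G0 X15.000 Y9.000
G1 X13.596 Y12.857
G1 X10.042 Y14.909
G1 X6.000 Y14.196
G1 X3.362 Y11.052
G1 X3.362 Y6.948
G1 X6.000 Y3.804
G1 X10.042 Y3.091
G1 X13.596 Y5.143
G1 X15.000 Y9.000
; layer 3
G0 Z10.000
G0 X13.500 Y9.000
G1 X12.447 Y11.893
G1 X9.782 Y13.431
G1 X6.750 Y12.897
G1 X4.771 Y10.539
G1 X4.771 Y7.461
G1 X6.750 Y5.103
G1 X9.782 Y4.569
G1 X12.447 Y6.107
G1 X13.500 Y9.000
; layer 4
G0 Z13.333
G0 X12.000 Y9.000
G1 X11.298 Y10.928
G1 X9.521 Y11.954
G1 X7.500 Y11.598
G1 X6.181 Y10.026
G1 X6.181 Y7.974
G1 X7.500 Y6.402
G1 X9.521 Y6.046
G1 X11.298 Y7.072
G1 X12.000 Y9.000
; layer 5
G0 Z16.667
G0 X10.500 Y9.000
G1 X10.149 Y9.964
G1 X9.261 Y10.477
G1 X8.250 Y10.299
G1 X7.590 Y9.513
G1 X7.590 Y8.487
G1 X8.250 Y7.701
G1 X9.261 Y7.523
G1 X10.149 Y8.036
G1 X10.500 Y9.000
M2 ; end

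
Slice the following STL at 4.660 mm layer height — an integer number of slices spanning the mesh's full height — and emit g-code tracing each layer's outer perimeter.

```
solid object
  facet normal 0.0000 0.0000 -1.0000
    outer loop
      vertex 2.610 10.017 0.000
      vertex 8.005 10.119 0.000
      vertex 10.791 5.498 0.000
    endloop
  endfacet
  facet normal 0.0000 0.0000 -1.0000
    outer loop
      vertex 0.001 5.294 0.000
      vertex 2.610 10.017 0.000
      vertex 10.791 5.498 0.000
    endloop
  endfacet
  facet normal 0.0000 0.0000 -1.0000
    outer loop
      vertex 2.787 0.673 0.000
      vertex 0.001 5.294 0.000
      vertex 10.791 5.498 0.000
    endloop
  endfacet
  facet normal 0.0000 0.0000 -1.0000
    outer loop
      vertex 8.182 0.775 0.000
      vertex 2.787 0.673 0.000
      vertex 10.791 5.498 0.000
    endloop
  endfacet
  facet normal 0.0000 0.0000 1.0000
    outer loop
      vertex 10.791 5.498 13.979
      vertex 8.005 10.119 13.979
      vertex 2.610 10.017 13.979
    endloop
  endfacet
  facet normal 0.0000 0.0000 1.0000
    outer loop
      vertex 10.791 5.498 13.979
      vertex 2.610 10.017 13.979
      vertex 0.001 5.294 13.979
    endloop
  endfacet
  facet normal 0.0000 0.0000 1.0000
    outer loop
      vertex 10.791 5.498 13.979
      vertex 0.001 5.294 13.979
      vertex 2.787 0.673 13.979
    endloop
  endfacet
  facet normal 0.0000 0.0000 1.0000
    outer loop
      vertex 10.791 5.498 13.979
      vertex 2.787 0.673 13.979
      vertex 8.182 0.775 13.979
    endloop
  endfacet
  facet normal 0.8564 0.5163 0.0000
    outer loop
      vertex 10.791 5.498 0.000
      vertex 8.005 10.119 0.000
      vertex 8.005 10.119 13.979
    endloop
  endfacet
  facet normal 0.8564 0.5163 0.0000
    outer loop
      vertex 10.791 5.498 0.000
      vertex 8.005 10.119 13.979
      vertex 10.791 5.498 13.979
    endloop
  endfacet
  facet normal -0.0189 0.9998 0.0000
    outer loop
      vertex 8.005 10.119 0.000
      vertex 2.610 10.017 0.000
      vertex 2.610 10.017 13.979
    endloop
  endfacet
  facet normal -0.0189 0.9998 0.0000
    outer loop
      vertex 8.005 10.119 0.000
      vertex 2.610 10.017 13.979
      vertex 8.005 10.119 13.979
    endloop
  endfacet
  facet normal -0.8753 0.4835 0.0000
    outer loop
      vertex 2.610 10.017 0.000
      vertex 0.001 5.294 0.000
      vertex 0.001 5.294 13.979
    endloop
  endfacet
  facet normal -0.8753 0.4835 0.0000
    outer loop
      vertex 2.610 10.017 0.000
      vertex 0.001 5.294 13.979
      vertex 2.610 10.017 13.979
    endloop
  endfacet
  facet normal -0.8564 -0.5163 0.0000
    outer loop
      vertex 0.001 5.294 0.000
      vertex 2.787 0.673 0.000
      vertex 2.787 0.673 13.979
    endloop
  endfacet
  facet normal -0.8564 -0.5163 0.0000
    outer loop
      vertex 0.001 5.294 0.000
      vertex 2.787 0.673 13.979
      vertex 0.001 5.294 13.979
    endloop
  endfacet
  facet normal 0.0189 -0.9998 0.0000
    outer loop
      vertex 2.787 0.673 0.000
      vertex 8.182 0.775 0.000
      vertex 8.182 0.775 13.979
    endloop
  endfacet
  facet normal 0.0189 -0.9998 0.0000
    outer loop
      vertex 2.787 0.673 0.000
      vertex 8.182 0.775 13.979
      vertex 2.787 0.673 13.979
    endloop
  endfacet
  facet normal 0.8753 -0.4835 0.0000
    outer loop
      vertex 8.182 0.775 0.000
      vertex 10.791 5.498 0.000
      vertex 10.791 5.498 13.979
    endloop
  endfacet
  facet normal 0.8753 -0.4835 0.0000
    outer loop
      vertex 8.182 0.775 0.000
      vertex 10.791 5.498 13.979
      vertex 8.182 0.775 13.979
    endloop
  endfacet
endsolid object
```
; perimeter-only toolpath
G21 ; units = mm
G90 ; absolute positioning
G28 ; home
; layer 1
G0 Z4.660
G0 X10.791 Y5.498
G1 X8.005 Y10.119
G1 X2.610 Y10.017
G1 X0.001 Y5.294
G1 X2.787 Y0.673
G1 X8.182 Y0.775
G1 X10.791 Y5.498
; layer 2
G0 Z9.319
G0 X10.791 Y5.498
G1 X8.005 Y10.119
G1 X2.610 Y10.017
G1 X0.001 Y5.294
G1 X2.787 Y0.673
G1 X8.182 Y0.775
G1 X10.791 Y5.498
; layer 3
G0 Z13.979
G0 X10.791 Y5.498
G1 X8.005 Y10.119
G1 X2.610 Y10.017
G1 X0.001 Y5.294
G1 X2.787 Y0.673
G1 X8.182 Y0.775
G1 X10.791 Y5.498
M2 ; end

The solid is a regular 6-sided prism (a cylinder approximated with 6 flat sides), circumscribed radius ≈ 5.4 mm, height ≈ 14 mm. Slicing at Δz = 4.660 mm — 3 equal slices spanning the solid's height, so layer i sits at z = i·h/3 — gives 3 non-empty perimeters. Each is a 6-segment closed polygon; G0 lifts to the layer z and rapids to the start vertex, then G1 traces the edges.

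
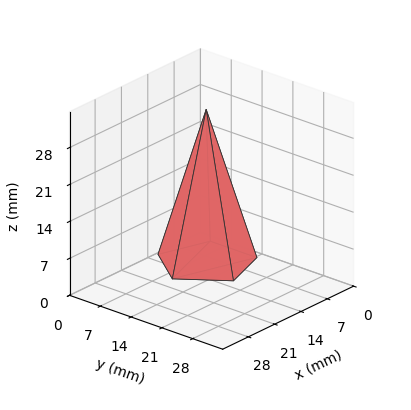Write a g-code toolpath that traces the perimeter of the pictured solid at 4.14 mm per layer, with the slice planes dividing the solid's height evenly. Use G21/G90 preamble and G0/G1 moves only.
Reading the render: the shape is a regular 5-sided pyramid, base circumscribed radius ≈ 9 mm, apex at z ≈ 29 mm (dimensions read to the nearest mm from the axis ticks). For the g-code, the solid's height is divided into equal slices at the stated Δz and each level perimeter traced with G1 moves after a G0 lift.

; perimeter-only toolpath
G21 ; units = mm
G90 ; absolute positioning
G28 ; home
; layer 1
G0 Z4.14
G0 X16.71 Y9.00
G1 X11.38 Y16.34
G1 X2.76 Y13.53
G1 X2.76 Y4.47
G1 X11.38 Y1.66
G1 X16.71 Y9.00
; layer 2
G0 Z8.29
G0 X15.43 Y9.00
G1 X10.99 Y15.11
G1 X3.80 Y12.78
G1 X3.80 Y5.22
G1 X10.99 Y2.89
G1 X15.43 Y9.00
; layer 3
G0 Z12.43
G0 X14.14 Y9.00
G1 X10.59 Y13.89
G1 X4.84 Y12.02
G1 X4.84 Y5.98
G1 X10.59 Y4.11
G1 X14.14 Y9.00
; layer 4
G0 Z16.57
G0 X12.86 Y9.00
G1 X10.19 Y12.67
G1 X5.88 Y11.27
G1 X5.88 Y6.73
G1 X10.19 Y5.33
G1 X12.86 Y9.00
; layer 5
G0 Z20.71
G0 X11.57 Y9.00
G1 X9.79 Y11.45
G1 X6.92 Y10.51
G1 X6.92 Y7.49
G1 X9.79 Y6.55
G1 X11.57 Y9.00
; layer 6
G0 Z24.86
G0 X10.29 Y9.00
G1 X9.40 Y10.22
G1 X7.96 Y9.76
G1 X7.96 Y8.24
G1 X9.40 Y7.78
G1 X10.29 Y9.00
M2 ; end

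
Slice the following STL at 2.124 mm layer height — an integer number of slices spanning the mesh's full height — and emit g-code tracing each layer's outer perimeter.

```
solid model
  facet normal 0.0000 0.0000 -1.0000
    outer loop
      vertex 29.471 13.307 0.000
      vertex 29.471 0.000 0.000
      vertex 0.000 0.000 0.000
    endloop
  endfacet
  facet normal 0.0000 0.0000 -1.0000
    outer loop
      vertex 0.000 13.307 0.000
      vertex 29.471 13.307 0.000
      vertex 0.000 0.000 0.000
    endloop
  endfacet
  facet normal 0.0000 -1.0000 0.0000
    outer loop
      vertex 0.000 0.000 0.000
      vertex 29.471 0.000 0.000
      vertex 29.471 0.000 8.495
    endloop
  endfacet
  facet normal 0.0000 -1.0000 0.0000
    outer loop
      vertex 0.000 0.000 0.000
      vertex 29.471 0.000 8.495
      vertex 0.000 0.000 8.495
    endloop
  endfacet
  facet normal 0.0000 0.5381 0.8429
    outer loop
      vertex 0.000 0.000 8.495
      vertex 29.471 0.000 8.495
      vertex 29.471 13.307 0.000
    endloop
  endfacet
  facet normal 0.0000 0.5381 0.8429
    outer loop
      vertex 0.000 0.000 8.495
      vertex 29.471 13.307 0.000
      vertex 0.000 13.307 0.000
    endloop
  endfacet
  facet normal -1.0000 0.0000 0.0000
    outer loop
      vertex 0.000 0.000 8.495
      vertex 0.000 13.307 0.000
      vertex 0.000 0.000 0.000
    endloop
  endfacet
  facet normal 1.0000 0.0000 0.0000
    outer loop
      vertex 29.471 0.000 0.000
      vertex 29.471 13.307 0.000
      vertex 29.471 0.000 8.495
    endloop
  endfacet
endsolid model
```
; perimeter-only toolpath
G21 ; units = mm
G90 ; absolute positioning
G28 ; home
; layer 1
G0 Z2.124
G0 X0.000 Y0.000
G1 X29.471 Y0.000
G1 X29.471 Y9.980
G1 X0.000 Y9.980
G1 X0.000 Y0.000
; layer 2
G0 Z4.247
G0 X0.000 Y0.000
G1 X29.471 Y0.000
G1 X29.471 Y6.654
G1 X0.000 Y6.654
G1 X0.000 Y0.000
; layer 3
G0 Z6.371
G0 X0.000 Y0.000
G1 X29.471 Y0.000
G1 X29.471 Y3.327
G1 X0.000 Y3.327
G1 X0.000 Y0.000
M2 ; end

The solid is a wedge (ramp): 29.5 × 13.3 mm base, rising to 8.49 mm along the y=0 edge and sloping linearly to z=0 at y=13.3. Slicing at Δz = 2.124 mm — 4 equal slices spanning the solid's height, so layer i sits at z = i·h/4 — gives 3 non-empty perimeters. Each is a 4-segment closed polygon; G0 lifts to the layer z and rapids to the start vertex, then G1 traces the edges. The cross-section shrinks linearly with z (the slice at the apex is degenerate and omitted).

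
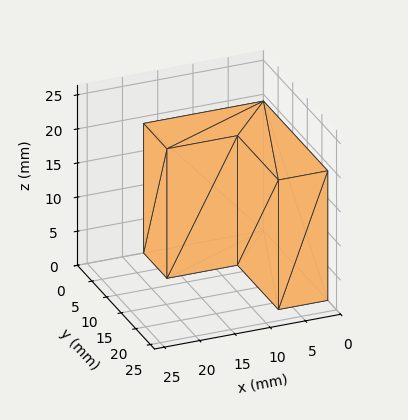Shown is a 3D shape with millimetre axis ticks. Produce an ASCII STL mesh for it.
Reading the render: the shape is an L-shaped prism: outer 17 × 22 mm, arm thicknesses ≈ 8 mm (horizontal) and 7 mm (vertical), extruded 19 mm in z (dimensions read to the nearest mm from the axis ticks). For the STL, each face is triangulated and given an outward normal.

solid part
  facet normal 0.0000 0.0000 -1.0000
    outer loop
      vertex 17.0 8.0 0.0
      vertex 17.0 0.0 0.0
      vertex 0.0 0.0 0.0
    endloop
  endfacet
  facet normal 0.0000 0.0000 -1.0000
    outer loop
      vertex 7.0 8.0 0.0
      vertex 17.0 8.0 0.0
      vertex 0.0 0.0 0.0
    endloop
  endfacet
  facet normal 0.0000 0.0000 -1.0000
    outer loop
      vertex 7.0 22.0 0.0
      vertex 7.0 8.0 0.0
      vertex 0.0 0.0 0.0
    endloop
  endfacet
  facet normal 0.0000 0.0000 -1.0000
    outer loop
      vertex 0.0 22.0 0.0
      vertex 7.0 22.0 0.0
      vertex 0.0 0.0 0.0
    endloop
  endfacet
  facet normal 0.0000 0.0000 1.0000
    outer loop
      vertex 0.0 0.0 19.0
      vertex 17.0 0.0 19.0
      vertex 17.0 8.0 19.0
    endloop
  endfacet
  facet normal 0.0000 0.0000 1.0000
    outer loop
      vertex 0.0 0.0 19.0
      vertex 17.0 8.0 19.0
      vertex 7.0 8.0 19.0
    endloop
  endfacet
  facet normal 0.0000 0.0000 1.0000
    outer loop
      vertex 0.0 0.0 19.0
      vertex 7.0 8.0 19.0
      vertex 7.0 22.0 19.0
    endloop
  endfacet
  facet normal 0.0000 0.0000 1.0000
    outer loop
      vertex 0.0 0.0 19.0
      vertex 7.0 22.0 19.0
      vertex 0.0 22.0 19.0
    endloop
  endfacet
  facet normal 0.0000 -1.0000 0.0000
    outer loop
      vertex 0.0 0.0 0.0
      vertex 17.0 0.0 0.0
      vertex 17.0 0.0 19.0
    endloop
  endfacet
  facet normal 0.0000 -1.0000 0.0000
    outer loop
      vertex 0.0 0.0 0.0
      vertex 17.0 0.0 19.0
      vertex 0.0 0.0 19.0
    endloop
  endfacet
  facet normal 1.0000 0.0000 0.0000
    outer loop
      vertex 17.0 0.0 0.0
      vertex 17.0 8.0 0.0
      vertex 17.0 8.0 19.0
    endloop
  endfacet
  facet normal 1.0000 0.0000 0.0000
    outer loop
      vertex 17.0 0.0 0.0
      vertex 17.0 8.0 19.0
      vertex 17.0 0.0 19.0
    endloop
  endfacet
  facet normal 0.0000 1.0000 0.0000
    outer loop
      vertex 17.0 8.0 0.0
      vertex 7.0 8.0 0.0
      vertex 7.0 8.0 19.0
    endloop
  endfacet
  facet normal 0.0000 1.0000 0.0000
    outer loop
      vertex 17.0 8.0 0.0
      vertex 7.0 8.0 19.0
      vertex 17.0 8.0 19.0
    endloop
  endfacet
  facet normal 1.0000 0.0000 0.0000
    outer loop
      vertex 7.0 8.0 0.0
      vertex 7.0 22.0 0.0
      vertex 7.0 22.0 19.0
    endloop
  endfacet
  facet normal 1.0000 0.0000 0.0000
    outer loop
      vertex 7.0 8.0 0.0
      vertex 7.0 22.0 19.0
      vertex 7.0 8.0 19.0
    endloop
  endfacet
  facet normal 0.0000 1.0000 0.0000
    outer loop
      vertex 7.0 22.0 0.0
      vertex 0.0 22.0 0.0
      vertex 0.0 22.0 19.0
    endloop
  endfacet
  facet normal 0.0000 1.0000 0.0000
    outer loop
      vertex 7.0 22.0 0.0
      vertex 0.0 22.0 19.0
      vertex 7.0 22.0 19.0
    endloop
  endfacet
  facet normal -1.0000 0.0000 0.0000
    outer loop
      vertex 0.0 22.0 0.0
      vertex 0.0 0.0 0.0
      vertex 0.0 0.0 19.0
    endloop
  endfacet
  facet normal -1.0000 0.0000 0.0000
    outer loop
      vertex 0.0 22.0 0.0
      vertex 0.0 0.0 19.0
      vertex 0.0 22.0 19.0
    endloop
  endfacet
endsolid part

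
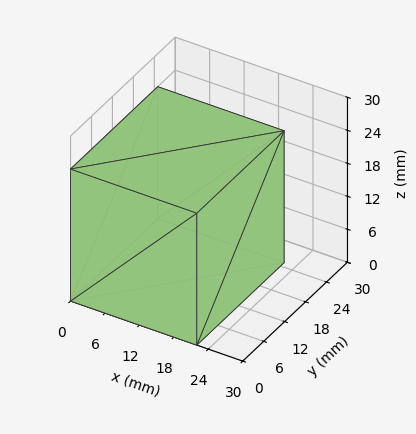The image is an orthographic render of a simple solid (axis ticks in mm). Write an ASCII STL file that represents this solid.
Reading the render: the shape is a rectangular box, roughly 22 × 25 mm footprint and 24 mm tall (dimensions read to the nearest mm from the axis ticks). For the STL, each face is triangulated and given an outward normal.

solid part
  facet normal 0.0000 0.0000 -1.0000
    outer loop
      vertex 22.0 25.0 0.0
      vertex 22.0 0.0 0.0
      vertex 0.0 0.0 0.0
    endloop
  endfacet
  facet normal 0.0000 0.0000 -1.0000
    outer loop
      vertex 0.0 25.0 0.0
      vertex 22.0 25.0 0.0
      vertex 0.0 0.0 0.0
    endloop
  endfacet
  facet normal 0.0000 0.0000 1.0000
    outer loop
      vertex 0.0 0.0 24.0
      vertex 22.0 0.0 24.0
      vertex 22.0 25.0 24.0
    endloop
  endfacet
  facet normal 0.0000 0.0000 1.0000
    outer loop
      vertex 0.0 0.0 24.0
      vertex 22.0 25.0 24.0
      vertex 0.0 25.0 24.0
    endloop
  endfacet
  facet normal 0.0000 -1.0000 0.0000
    outer loop
      vertex 0.0 0.0 0.0
      vertex 22.0 0.0 0.0
      vertex 22.0 0.0 24.0
    endloop
  endfacet
  facet normal 0.0000 -1.0000 0.0000
    outer loop
      vertex 0.0 0.0 0.0
      vertex 22.0 0.0 24.0
      vertex 0.0 0.0 24.0
    endloop
  endfacet
  facet normal 0.0000 1.0000 0.0000
    outer loop
      vertex 22.0 25.0 24.0
      vertex 22.0 25.0 0.0
      vertex 0.0 25.0 0.0
    endloop
  endfacet
  facet normal 0.0000 1.0000 0.0000
    outer loop
      vertex 0.0 25.0 24.0
      vertex 22.0 25.0 24.0
      vertex 0.0 25.0 0.0
    endloop
  endfacet
  facet normal -1.0000 0.0000 0.0000
    outer loop
      vertex 0.0 25.0 24.0
      vertex 0.0 25.0 0.0
      vertex 0.0 0.0 0.0
    endloop
  endfacet
  facet normal -1.0000 0.0000 0.0000
    outer loop
      vertex 0.0 0.0 24.0
      vertex 0.0 25.0 24.0
      vertex 0.0 0.0 0.0
    endloop
  endfacet
  facet normal 1.0000 0.0000 0.0000
    outer loop
      vertex 22.0 0.0 0.0
      vertex 22.0 25.0 0.0
      vertex 22.0 25.0 24.0
    endloop
  endfacet
  facet normal 1.0000 0.0000 0.0000
    outer loop
      vertex 22.0 0.0 0.0
      vertex 22.0 25.0 24.0
      vertex 22.0 0.0 24.0
    endloop
  endfacet
endsolid part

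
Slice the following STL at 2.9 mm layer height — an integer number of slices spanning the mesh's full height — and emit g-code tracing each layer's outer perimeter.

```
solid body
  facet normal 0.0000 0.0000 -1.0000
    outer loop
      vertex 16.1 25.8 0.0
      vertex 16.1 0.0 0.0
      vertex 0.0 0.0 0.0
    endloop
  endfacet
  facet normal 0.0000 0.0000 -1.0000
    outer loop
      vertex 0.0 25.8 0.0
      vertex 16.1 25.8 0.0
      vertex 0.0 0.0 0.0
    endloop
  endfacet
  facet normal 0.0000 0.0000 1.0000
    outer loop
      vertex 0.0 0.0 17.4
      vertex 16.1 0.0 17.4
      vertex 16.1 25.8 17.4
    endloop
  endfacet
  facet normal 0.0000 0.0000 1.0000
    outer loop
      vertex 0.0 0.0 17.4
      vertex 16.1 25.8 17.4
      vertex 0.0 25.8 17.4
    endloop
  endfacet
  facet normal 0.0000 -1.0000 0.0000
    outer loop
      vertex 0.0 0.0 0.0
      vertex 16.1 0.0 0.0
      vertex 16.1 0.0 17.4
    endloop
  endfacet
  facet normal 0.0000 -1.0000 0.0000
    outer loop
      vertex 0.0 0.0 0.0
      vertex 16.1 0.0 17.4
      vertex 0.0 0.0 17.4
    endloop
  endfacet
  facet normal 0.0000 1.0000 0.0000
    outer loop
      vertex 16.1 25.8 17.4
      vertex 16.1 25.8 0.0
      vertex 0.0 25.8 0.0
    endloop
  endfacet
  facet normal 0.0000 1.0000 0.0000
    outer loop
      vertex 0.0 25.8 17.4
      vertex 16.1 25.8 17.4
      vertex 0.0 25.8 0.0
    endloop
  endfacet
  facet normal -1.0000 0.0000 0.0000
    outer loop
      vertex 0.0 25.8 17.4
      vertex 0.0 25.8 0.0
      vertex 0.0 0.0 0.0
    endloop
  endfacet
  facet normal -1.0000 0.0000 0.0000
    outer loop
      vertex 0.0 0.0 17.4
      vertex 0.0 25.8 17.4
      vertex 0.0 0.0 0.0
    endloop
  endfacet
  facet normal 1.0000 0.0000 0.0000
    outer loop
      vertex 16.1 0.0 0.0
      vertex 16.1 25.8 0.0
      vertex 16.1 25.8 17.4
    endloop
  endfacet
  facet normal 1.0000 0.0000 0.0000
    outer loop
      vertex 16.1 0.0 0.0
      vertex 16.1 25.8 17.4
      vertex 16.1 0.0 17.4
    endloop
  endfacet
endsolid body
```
; perimeter-only toolpath
G21 ; units = mm
G90 ; absolute positioning
G28 ; home
; layer 1
G0 Z2.9
G0 X0.0 Y0.0
G1 X16.1 Y0.0
G1 X16.1 Y25.8
G1 X0.0 Y25.8
G1 X0.0 Y0.0
; layer 2
G0 Z5.8
G0 X0.0 Y0.0
G1 X16.1 Y0.0
G1 X16.1 Y25.8
G1 X0.0 Y25.8
G1 X0.0 Y0.0
; layer 3
G0 Z8.7
G0 X0.0 Y0.0
G1 X16.1 Y0.0
G1 X16.1 Y25.8
G1 X0.0 Y25.8
G1 X0.0 Y0.0
; layer 4
G0 Z11.6
G0 X0.0 Y0.0
G1 X16.1 Y0.0
G1 X16.1 Y25.8
G1 X0.0 Y25.8
G1 X0.0 Y0.0
; layer 5
G0 Z14.5
G0 X0.0 Y0.0
G1 X16.1 Y0.0
G1 X16.1 Y25.8
G1 X0.0 Y25.8
G1 X0.0 Y0.0
; layer 6
G0 Z17.4
G0 X0.0 Y0.0
G1 X16.1 Y0.0
G1 X16.1 Y25.8
G1 X0.0 Y25.8
G1 X0.0 Y0.0
M2 ; end

The solid is a rectangular box, roughly 16.1 × 25.8 mm footprint and 17.4 mm tall. Slicing at Δz = 2.9 mm — 6 equal slices spanning the solid's height, so layer i sits at z = i·h/6 — gives 6 non-empty perimeters. Each is a 4-segment closed polygon; G0 lifts to the layer z and rapids to the start vertex, then G1 traces the edges.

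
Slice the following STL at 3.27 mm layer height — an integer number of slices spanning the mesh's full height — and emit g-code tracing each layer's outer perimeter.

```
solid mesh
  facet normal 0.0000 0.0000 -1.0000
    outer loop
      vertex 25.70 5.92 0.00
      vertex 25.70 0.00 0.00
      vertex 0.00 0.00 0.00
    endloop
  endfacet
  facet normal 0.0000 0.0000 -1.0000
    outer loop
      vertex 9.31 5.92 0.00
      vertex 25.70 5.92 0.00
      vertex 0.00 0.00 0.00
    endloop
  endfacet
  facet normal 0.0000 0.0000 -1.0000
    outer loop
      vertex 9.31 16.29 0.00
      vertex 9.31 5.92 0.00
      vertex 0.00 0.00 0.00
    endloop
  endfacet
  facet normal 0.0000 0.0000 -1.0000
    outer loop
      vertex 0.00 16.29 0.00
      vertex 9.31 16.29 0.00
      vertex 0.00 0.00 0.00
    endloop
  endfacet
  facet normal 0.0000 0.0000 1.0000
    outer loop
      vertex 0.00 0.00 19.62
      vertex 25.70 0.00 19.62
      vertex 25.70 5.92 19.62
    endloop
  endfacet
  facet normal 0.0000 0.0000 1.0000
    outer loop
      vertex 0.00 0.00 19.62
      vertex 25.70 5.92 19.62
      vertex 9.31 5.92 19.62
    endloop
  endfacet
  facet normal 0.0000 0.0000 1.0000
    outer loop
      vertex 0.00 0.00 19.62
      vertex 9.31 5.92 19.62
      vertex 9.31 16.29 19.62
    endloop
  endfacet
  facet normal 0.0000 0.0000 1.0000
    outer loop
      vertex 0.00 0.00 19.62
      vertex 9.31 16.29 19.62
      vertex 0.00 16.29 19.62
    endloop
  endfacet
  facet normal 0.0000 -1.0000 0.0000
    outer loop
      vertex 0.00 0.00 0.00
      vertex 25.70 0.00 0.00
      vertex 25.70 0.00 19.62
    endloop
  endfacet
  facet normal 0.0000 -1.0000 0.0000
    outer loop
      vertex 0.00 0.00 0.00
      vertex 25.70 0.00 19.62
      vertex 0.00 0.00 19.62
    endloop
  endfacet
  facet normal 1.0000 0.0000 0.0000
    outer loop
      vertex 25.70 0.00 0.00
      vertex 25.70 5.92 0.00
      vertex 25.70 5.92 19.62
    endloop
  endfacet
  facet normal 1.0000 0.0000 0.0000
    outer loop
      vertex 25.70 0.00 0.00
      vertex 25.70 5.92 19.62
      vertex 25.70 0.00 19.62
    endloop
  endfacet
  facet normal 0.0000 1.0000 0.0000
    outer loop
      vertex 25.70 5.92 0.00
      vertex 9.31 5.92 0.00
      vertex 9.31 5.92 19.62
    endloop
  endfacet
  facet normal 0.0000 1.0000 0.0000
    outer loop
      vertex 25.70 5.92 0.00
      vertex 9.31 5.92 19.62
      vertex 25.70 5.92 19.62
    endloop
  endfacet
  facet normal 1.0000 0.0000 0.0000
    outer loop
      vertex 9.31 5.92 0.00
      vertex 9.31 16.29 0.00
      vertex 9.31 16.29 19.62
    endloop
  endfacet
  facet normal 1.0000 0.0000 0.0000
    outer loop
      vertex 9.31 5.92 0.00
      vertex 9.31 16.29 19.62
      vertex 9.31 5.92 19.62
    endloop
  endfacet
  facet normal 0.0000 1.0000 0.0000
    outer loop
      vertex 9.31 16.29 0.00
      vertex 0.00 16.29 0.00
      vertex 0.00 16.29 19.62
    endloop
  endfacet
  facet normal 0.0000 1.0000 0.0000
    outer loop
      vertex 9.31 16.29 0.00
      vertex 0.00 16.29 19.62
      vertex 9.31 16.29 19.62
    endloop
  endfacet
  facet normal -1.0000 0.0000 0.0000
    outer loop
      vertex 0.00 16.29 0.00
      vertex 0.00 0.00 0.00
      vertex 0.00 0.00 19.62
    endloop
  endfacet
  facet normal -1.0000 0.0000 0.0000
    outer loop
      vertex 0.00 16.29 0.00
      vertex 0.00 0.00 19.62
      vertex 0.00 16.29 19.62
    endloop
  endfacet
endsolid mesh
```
; perimeter-only toolpath
G21 ; units = mm
G90 ; absolute positioning
G28 ; home
; layer 1
G0 Z3.27
G0 X0.00 Y0.00
G1 X25.70 Y0.00
G1 X25.70 Y5.92
G1 X9.31 Y5.92
G1 X9.31 Y16.29
G1 X0.00 Y16.29
G1 X0.00 Y0.00
; layer 2
G0 Z6.54
G0 X0.00 Y0.00
G1 X25.70 Y0.00
G1 X25.70 Y5.92
G1 X9.31 Y5.92
G1 X9.31 Y16.29
G1 X0.00 Y16.29
G1 X0.00 Y0.00
; layer 3
G0 Z9.81
G0 X0.00 Y0.00
G1 X25.70 Y0.00
G1 X25.70 Y5.92
G1 X9.31 Y5.92
G1 X9.31 Y16.29
G1 X0.00 Y16.29
G1 X0.00 Y0.00
; layer 4
G0 Z13.08
G0 X0.00 Y0.00
G1 X25.70 Y0.00
G1 X25.70 Y5.92
G1 X9.31 Y5.92
G1 X9.31 Y16.29
G1 X0.00 Y16.29
G1 X0.00 Y0.00
; layer 5
G0 Z16.35
G0 X0.00 Y0.00
G1 X25.70 Y0.00
G1 X25.70 Y5.92
G1 X9.31 Y5.92
G1 X9.31 Y16.29
G1 X0.00 Y16.29
G1 X0.00 Y0.00
; layer 6
G0 Z19.62
G0 X0.00 Y0.00
G1 X25.70 Y0.00
G1 X25.70 Y5.92
G1 X9.31 Y5.92
G1 X9.31 Y16.29
G1 X0.00 Y16.29
G1 X0.00 Y0.00
M2 ; end

The solid is an L-shaped prism: outer 25.7 × 16.3 mm, arm thicknesses ≈ 5.92 mm (horizontal) and 9.31 mm (vertical), extruded 19.6 mm in z. Slicing at Δz = 3.27 mm — 6 equal slices spanning the solid's height, so layer i sits at z = i·h/6 — gives 6 non-empty perimeters. Each is a 6-segment closed polygon; G0 lifts to the layer z and rapids to the start vertex, then G1 traces the edges.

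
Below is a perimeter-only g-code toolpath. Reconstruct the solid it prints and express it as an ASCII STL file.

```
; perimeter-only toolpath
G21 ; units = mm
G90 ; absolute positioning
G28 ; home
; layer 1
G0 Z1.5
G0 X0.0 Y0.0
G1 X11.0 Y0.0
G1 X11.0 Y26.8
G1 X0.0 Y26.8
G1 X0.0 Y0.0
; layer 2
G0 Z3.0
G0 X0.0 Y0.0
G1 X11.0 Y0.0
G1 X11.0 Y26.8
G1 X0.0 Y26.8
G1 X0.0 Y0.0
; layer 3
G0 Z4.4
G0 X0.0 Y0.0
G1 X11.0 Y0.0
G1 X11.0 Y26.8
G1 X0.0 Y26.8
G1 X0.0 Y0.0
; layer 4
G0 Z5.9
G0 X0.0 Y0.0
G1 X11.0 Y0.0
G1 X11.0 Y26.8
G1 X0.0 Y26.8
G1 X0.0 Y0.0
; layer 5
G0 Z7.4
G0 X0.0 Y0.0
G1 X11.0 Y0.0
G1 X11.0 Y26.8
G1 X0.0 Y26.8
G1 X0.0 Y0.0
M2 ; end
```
solid part
  facet normal 0.0000 0.0000 -1.0000
    outer loop
      vertex 11.0 26.8 0.0
      vertex 11.0 0.0 0.0
      vertex 0.0 0.0 0.0
    endloop
  endfacet
  facet normal 0.0000 0.0000 -1.0000
    outer loop
      vertex 0.0 26.8 0.0
      vertex 11.0 26.8 0.0
      vertex 0.0 0.0 0.0
    endloop
  endfacet
  facet normal 0.0000 0.0000 1.0000
    outer loop
      vertex 0.0 0.0 7.4
      vertex 11.0 0.0 7.4
      vertex 11.0 26.8 7.4
    endloop
  endfacet
  facet normal 0.0000 0.0000 1.0000
    outer loop
      vertex 0.0 0.0 7.4
      vertex 11.0 26.8 7.4
      vertex 0.0 26.8 7.4
    endloop
  endfacet
  facet normal 0.0000 -1.0000 0.0000
    outer loop
      vertex 0.0 0.0 0.0
      vertex 11.0 0.0 0.0
      vertex 11.0 0.0 7.4
    endloop
  endfacet
  facet normal 0.0000 -1.0000 0.0000
    outer loop
      vertex 0.0 0.0 0.0
      vertex 11.0 0.0 7.4
      vertex 0.0 0.0 7.4
    endloop
  endfacet
  facet normal 0.0000 1.0000 0.0000
    outer loop
      vertex 11.0 26.8 7.4
      vertex 11.0 26.8 0.0
      vertex 0.0 26.8 0.0
    endloop
  endfacet
  facet normal 0.0000 1.0000 0.0000
    outer loop
      vertex 0.0 26.8 7.4
      vertex 11.0 26.8 7.4
      vertex 0.0 26.8 0.0
    endloop
  endfacet
  facet normal -1.0000 0.0000 0.0000
    outer loop
      vertex 0.0 26.8 7.4
      vertex 0.0 26.8 0.0
      vertex 0.0 0.0 0.0
    endloop
  endfacet
  facet normal -1.0000 0.0000 0.0000
    outer loop
      vertex 0.0 0.0 7.4
      vertex 0.0 26.8 7.4
      vertex 0.0 0.0 0.0
    endloop
  endfacet
  facet normal 1.0000 0.0000 0.0000
    outer loop
      vertex 11.0 0.0 0.0
      vertex 11.0 26.8 0.0
      vertex 11.0 26.8 7.4
    endloop
  endfacet
  facet normal 1.0000 0.0000 0.0000
    outer loop
      vertex 11.0 0.0 0.0
      vertex 11.0 26.8 7.4
      vertex 11.0 0.0 7.4
    endloop
  endfacet
endsolid part

The G0 Z moves step by Δz≈1.5 mm. Every layer's G1 loop is the same polygon, so the solid is a straight extrusion of it from z=0 to z≈7.4. Closing with flat bottom and top caps and triangulating gives 12 facets — a rectangular box, roughly 11 × 26.8 mm footprint and 7.4 mm tall.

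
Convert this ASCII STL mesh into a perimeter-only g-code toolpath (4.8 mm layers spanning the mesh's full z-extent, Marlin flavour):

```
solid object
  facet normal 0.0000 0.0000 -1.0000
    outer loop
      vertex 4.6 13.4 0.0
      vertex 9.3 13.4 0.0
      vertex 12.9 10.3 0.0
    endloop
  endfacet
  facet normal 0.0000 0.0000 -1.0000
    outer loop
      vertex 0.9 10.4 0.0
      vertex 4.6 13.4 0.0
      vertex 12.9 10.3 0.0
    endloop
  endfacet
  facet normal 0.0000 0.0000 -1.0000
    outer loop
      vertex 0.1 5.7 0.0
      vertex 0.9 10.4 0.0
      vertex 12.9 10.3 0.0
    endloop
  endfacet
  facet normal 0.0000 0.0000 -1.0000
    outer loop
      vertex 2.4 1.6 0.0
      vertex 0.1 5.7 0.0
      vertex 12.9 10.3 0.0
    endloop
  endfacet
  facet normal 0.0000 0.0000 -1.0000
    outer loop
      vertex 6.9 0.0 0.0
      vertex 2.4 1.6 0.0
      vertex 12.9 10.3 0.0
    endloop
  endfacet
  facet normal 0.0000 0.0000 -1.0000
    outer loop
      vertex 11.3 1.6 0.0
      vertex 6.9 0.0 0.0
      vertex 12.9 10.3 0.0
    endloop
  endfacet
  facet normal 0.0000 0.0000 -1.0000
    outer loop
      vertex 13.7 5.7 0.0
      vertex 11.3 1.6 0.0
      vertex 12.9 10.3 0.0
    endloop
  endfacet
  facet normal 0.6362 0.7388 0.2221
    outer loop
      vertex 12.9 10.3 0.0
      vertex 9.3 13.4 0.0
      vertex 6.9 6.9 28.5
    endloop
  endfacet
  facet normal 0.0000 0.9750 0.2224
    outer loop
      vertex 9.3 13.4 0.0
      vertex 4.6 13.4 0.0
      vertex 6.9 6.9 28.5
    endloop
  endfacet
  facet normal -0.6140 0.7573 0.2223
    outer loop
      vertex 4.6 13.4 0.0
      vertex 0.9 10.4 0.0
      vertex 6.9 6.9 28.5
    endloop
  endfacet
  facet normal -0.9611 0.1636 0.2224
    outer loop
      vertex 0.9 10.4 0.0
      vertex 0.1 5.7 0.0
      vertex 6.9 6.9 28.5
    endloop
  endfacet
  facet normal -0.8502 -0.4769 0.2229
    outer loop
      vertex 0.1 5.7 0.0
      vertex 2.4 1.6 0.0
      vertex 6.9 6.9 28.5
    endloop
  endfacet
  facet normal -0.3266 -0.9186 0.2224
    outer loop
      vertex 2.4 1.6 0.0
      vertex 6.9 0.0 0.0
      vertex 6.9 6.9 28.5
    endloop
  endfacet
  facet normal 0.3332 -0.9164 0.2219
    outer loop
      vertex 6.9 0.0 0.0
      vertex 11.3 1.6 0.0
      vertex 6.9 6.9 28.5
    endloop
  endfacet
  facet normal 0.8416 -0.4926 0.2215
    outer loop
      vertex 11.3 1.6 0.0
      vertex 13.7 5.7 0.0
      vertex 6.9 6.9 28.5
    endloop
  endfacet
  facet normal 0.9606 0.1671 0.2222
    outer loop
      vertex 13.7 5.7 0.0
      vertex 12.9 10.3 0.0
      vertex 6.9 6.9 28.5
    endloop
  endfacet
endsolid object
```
; perimeter-only toolpath
G21 ; units = mm
G90 ; absolute positioning
G28 ; home
; layer 1
G0 Z4.8
G0 X11.9 Y9.7
G1 X8.9 Y12.3
G1 X5.0 Y12.3
G1 X1.9 Y9.8
G1 X1.2 Y5.9
G1 X3.1 Y2.5
G1 X6.9 Y1.1
G1 X10.6 Y2.5
G1 X12.6 Y5.9
G1 X11.9 Y9.7
; layer 2
G0 Z9.5
G0 X10.9 Y9.2
G1 X8.5 Y11.2
G1 X5.4 Y11.2
G1 X2.9 Y9.2
G1 X2.4 Y6.1
G1 X3.9 Y3.4
G1 X6.9 Y2.3
G1 X9.8 Y3.4
G1 X11.4 Y6.1
G1 X10.9 Y9.2
; layer 3
G0 Z14.2
G0 X9.9 Y8.6
G1 X8.1 Y10.2
G1 X5.8 Y10.2
G1 X3.9 Y8.7
G1 X3.5 Y6.3
G1 X4.7 Y4.2
G1 X6.9 Y3.5
G1 X9.1 Y4.2
G1 X10.3 Y6.3
G1 X9.9 Y8.6
; layer 4
G0 Z19.0
G0 X8.9 Y8.0
G1 X7.7 Y9.1
G1 X6.1 Y9.1
G1 X4.9 Y8.1
G1 X4.6 Y6.5
G1 X5.4 Y5.1
G1 X6.9 Y4.6
G1 X8.4 Y5.1
G1 X9.2 Y6.5
G1 X8.9 Y8.0
; layer 5
G0 Z23.8
G0 X7.9 Y7.5
G1 X7.3 Y8.0
G1 X6.5 Y8.0
G1 X5.9 Y7.5
G1 X5.8 Y6.7
G1 X6.2 Y6.0
G1 X6.9 Y5.8
G1 X7.6 Y6.0
G1 X8.0 Y6.7
G1 X7.9 Y7.5
M2 ; end

The solid is a regular 9-sided pyramid, base circumscribed radius ≈ 6.9 mm, apex at z ≈ 28.5 mm. Slicing at Δz = 4.8 mm — 6 equal slices spanning the solid's height, so layer i sits at z = i·h/6 — gives 5 non-empty perimeters. Each is a 9-segment closed polygon; G0 lifts to the layer z and rapids to the start vertex, then G1 traces the edges. The cross-section shrinks linearly with z (the slice at the apex is degenerate and omitted).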